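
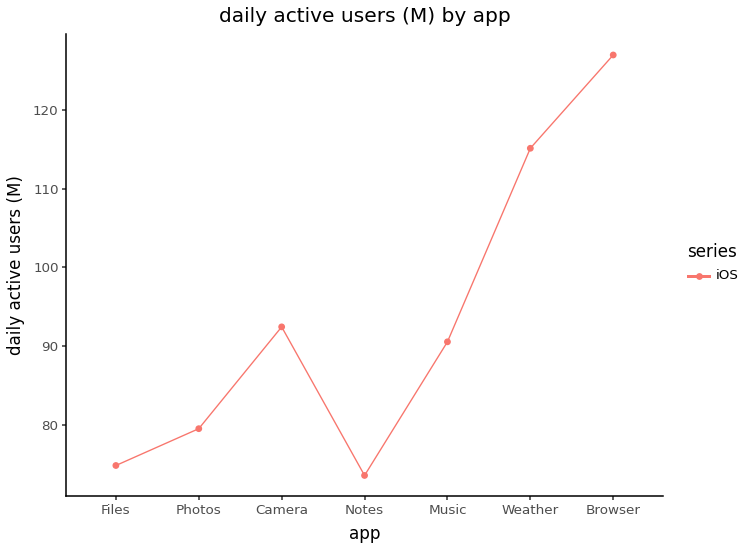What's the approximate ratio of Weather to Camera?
Weather ≈ 115, Camera ≈ 90; 115/90 ≈ 1.28.

≈ 1.28×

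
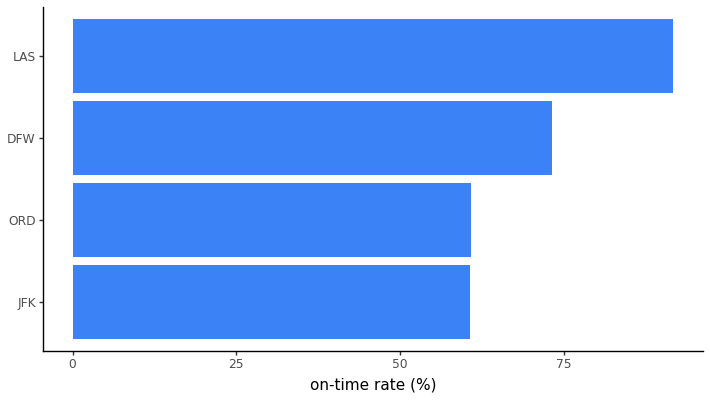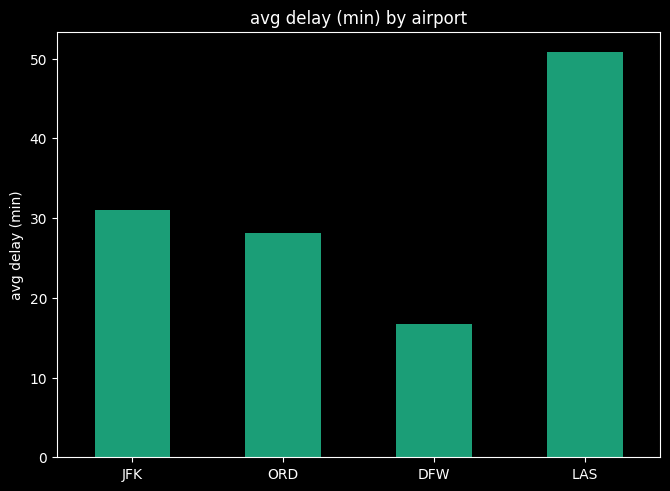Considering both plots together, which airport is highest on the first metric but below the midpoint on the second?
Chart 2 median avg delay (min) ≈ 30; below-median airports: ORD, DFW. Among those, DFW has the highest on-time rate (%) (≈ 70).

DFW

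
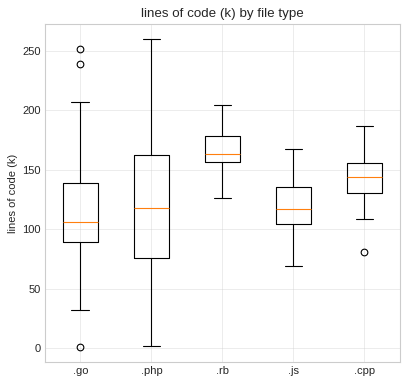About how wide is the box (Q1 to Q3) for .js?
≈ 30

Q3 ≈ 135, Q1 ≈ 105; IQR ≈ 30.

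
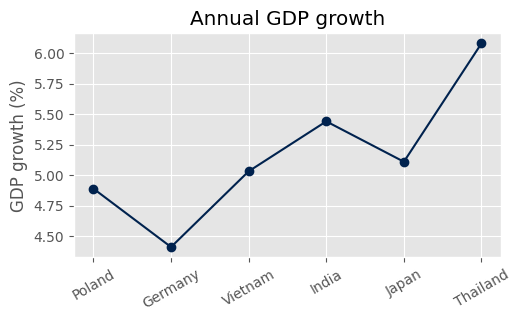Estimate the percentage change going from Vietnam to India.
≈ +8%

Vietnam ≈ 5.0, India ≈ 5.4; (5.4 − 5.0) / 5.0 ≈ +8%.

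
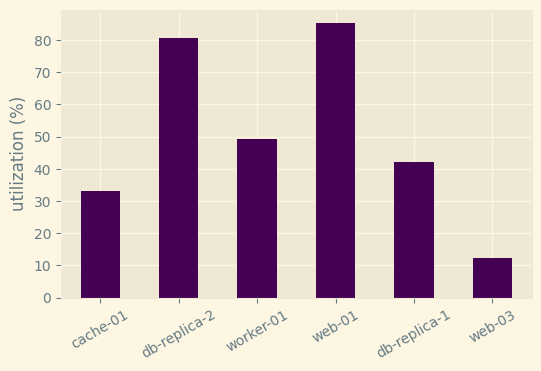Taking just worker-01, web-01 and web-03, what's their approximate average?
(50 + 90 + 10) / 3 ≈ 50.

≈ 50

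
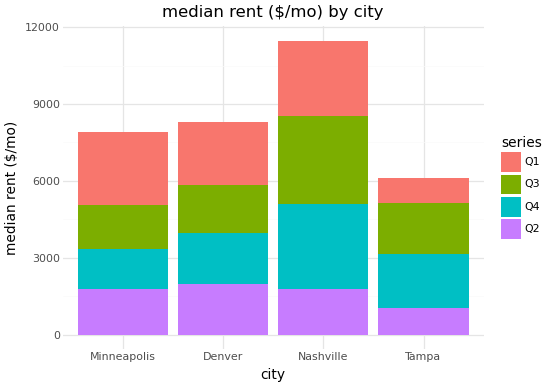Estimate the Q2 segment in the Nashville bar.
≈ 2000

Q2 top ≈ 2000, bottom ≈ 0; segment ≈ 2000.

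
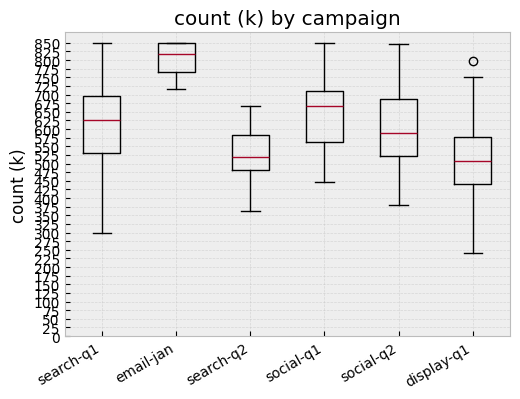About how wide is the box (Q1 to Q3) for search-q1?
Q3 ≈ 700, Q1 ≈ 525; IQR ≈ 175.

≈ 175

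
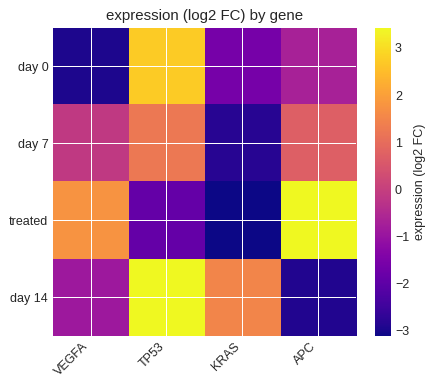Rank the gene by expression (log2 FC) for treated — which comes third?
TP53

Top 4 for treated: APC ≈ 3, VEGFA ≈ 2, TP53 ≈ -2, KRAS ≈ -3.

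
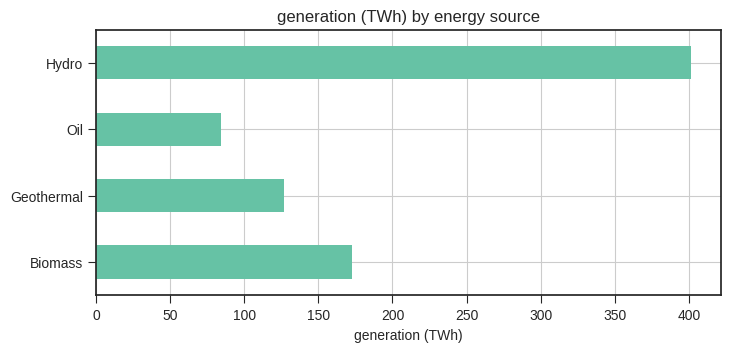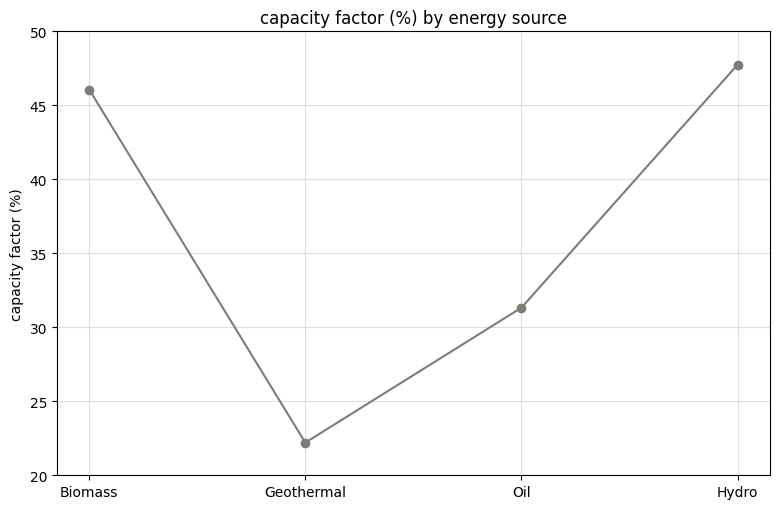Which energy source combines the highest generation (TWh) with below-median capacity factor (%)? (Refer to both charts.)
Chart 2 median capacity factor (%) ≈ 40; below-median energy sources: Geothermal, Oil. Among those, Geothermal has the highest generation (TWh) (≈ 150).

Geothermal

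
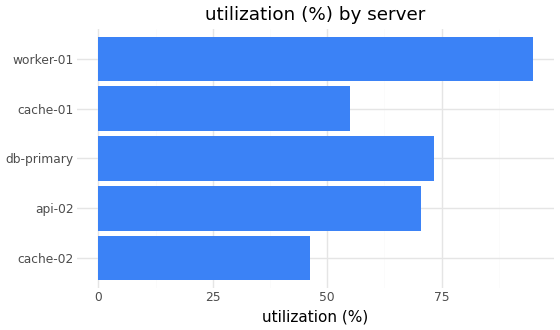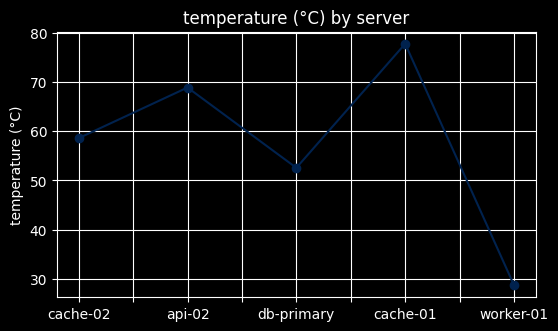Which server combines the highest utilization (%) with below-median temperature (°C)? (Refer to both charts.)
worker-01

Chart 2 median temperature (°C) ≈ 60; below-median servers: db-primary, worker-01. Among those, worker-01 has the highest utilization (%) (≈ 90).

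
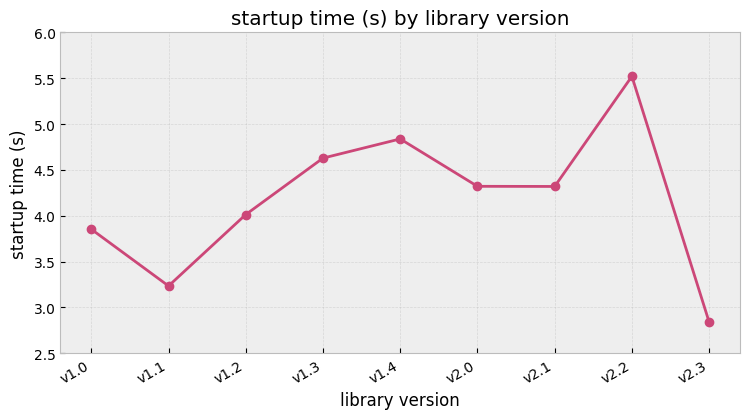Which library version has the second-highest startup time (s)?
Top 3: v2.2 ≈ 5.5, v1.4 ≈ 5.0, v1.3 ≈ 4.5.

v1.4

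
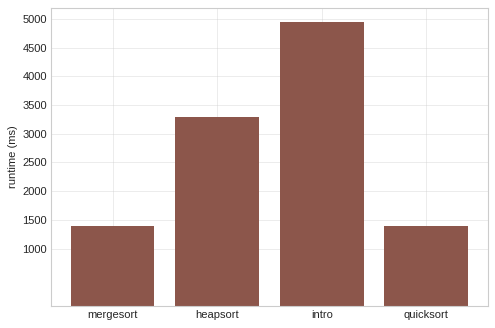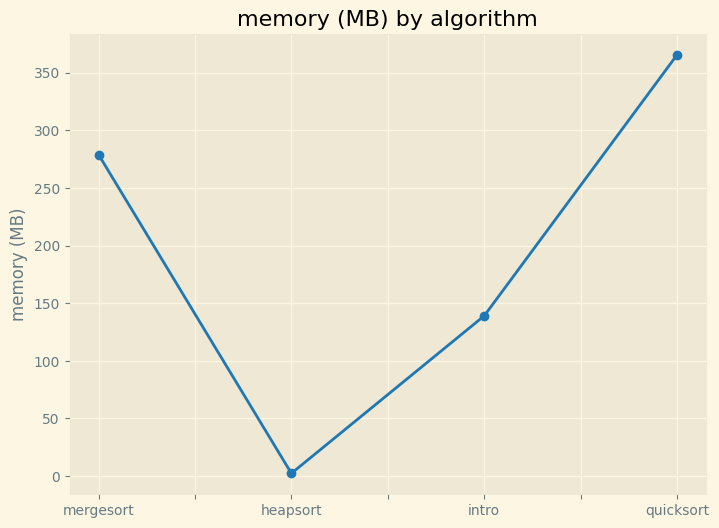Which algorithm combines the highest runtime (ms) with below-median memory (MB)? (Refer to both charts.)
intro

Chart 2 median memory (MB) ≈ 200; below-median algorithms: heapsort, intro. Among those, intro has the highest runtime (ms) (≈ 5000).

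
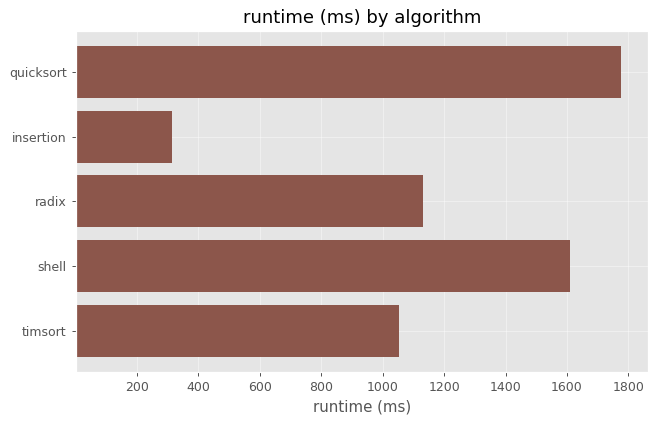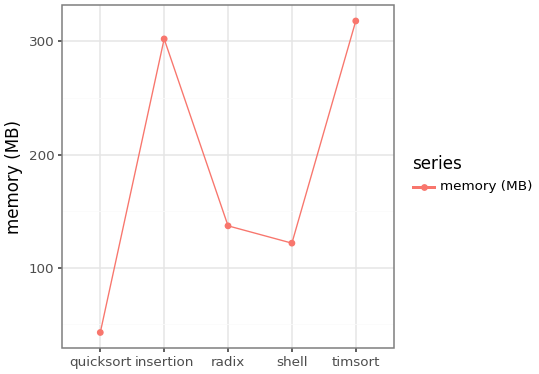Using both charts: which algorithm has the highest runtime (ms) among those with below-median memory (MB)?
Chart 2 median memory (MB) ≈ 150; below-median algorithms: quicksort, shell. Among those, quicksort has the highest runtime (ms) (≈ 1800).

quicksort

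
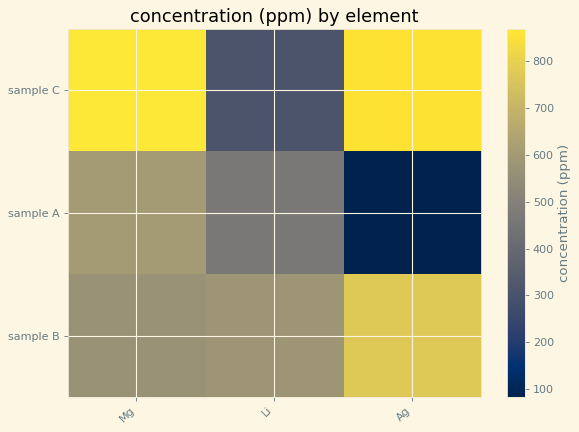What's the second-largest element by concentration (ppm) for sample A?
Li

Top 3 for sample A: Mg ≈ 600, Li ≈ 500, Ag ≈ 100.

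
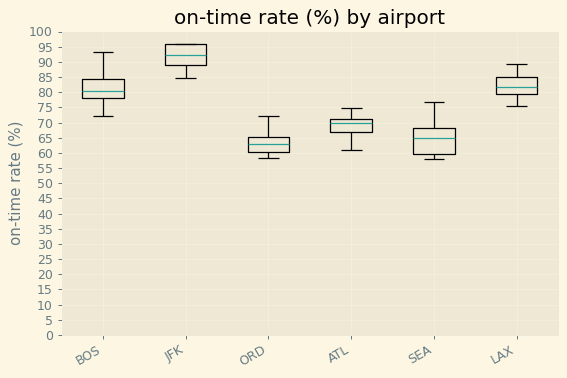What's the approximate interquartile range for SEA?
Q3 ≈ 70, Q1 ≈ 60; IQR ≈ 10.

≈ 10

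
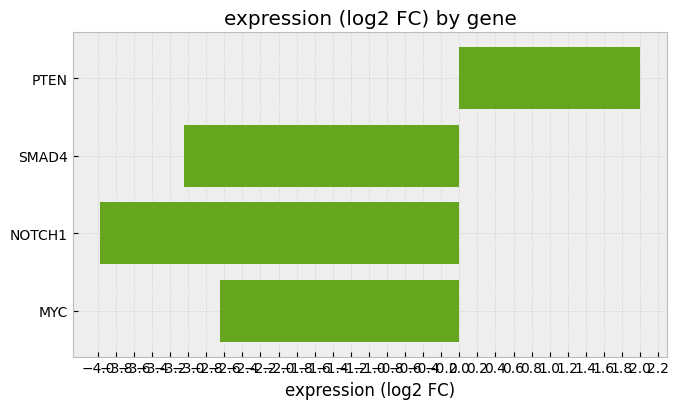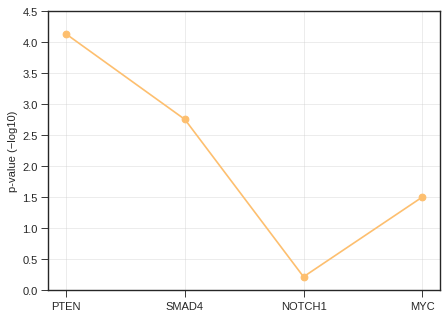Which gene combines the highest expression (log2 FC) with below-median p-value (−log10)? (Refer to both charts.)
Chart 2 median p-value (−log10) ≈ 2; below-median genes: NOTCH1, MYC. Among those, MYC has the highest expression (log2 FC) (≈ -2.6).

MYC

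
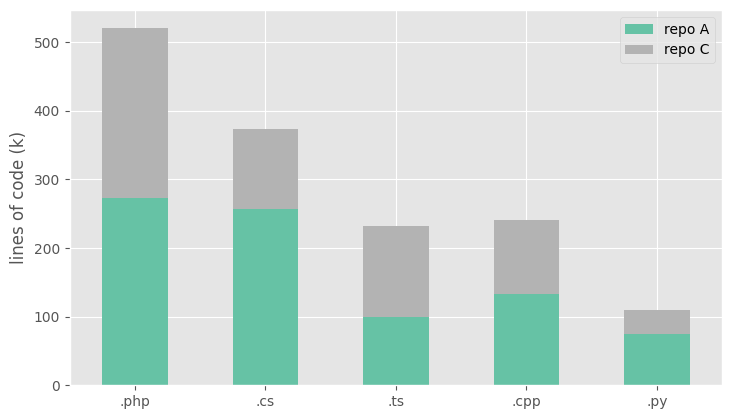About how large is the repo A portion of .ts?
repo A top ≈ 100, bottom ≈ 0; segment ≈ 100.

≈ 100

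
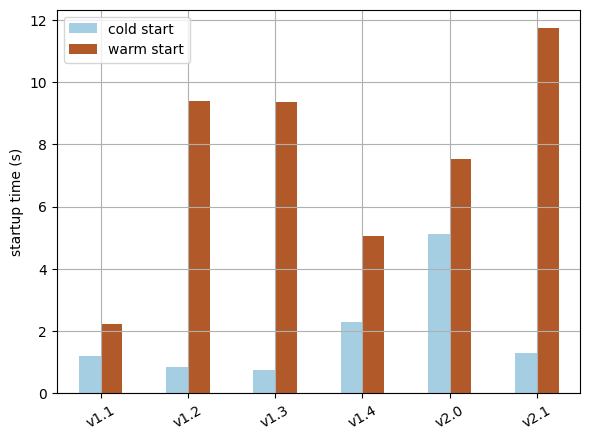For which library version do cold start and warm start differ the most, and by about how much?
v2.1, ≈ 11 s

v2.1: cold start ≈ 1, warm start ≈ 12 → gap ≈ 11. Next-largest (v1.3) is only ≈ 8.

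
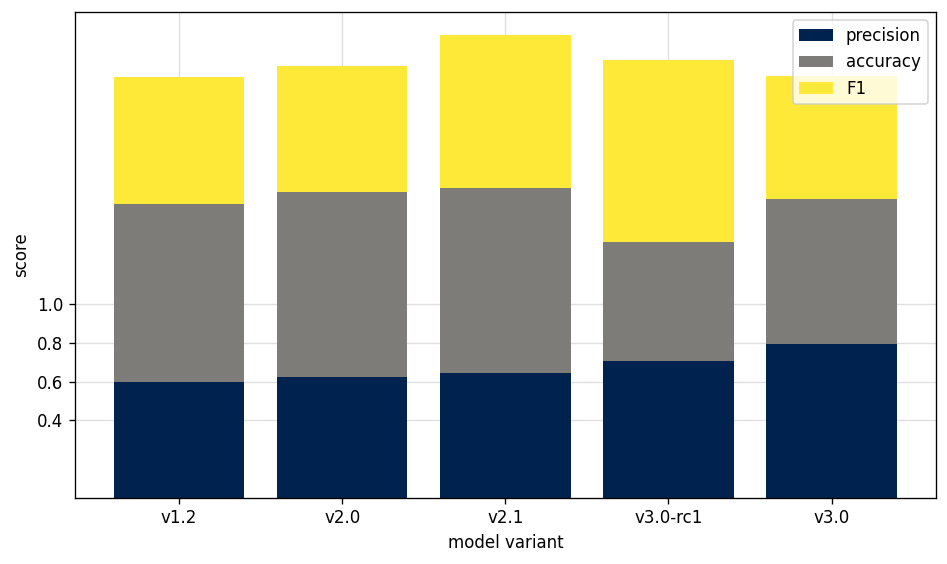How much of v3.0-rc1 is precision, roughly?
precision top ≈ 0.8, bottom ≈ 0.0; segment ≈ 0.8.

≈ 0.8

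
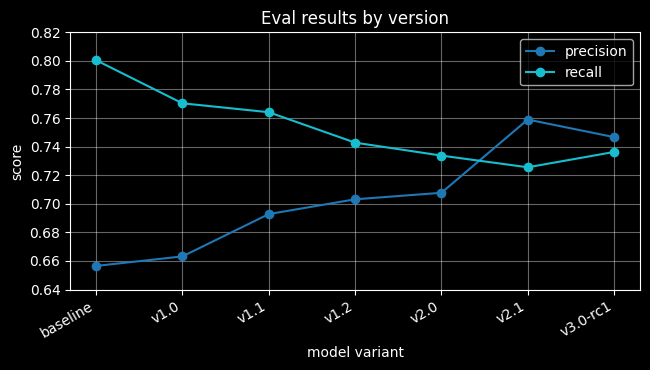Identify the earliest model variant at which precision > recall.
v2.0: precision ≈ 0.70 vs recall ≈ 0.74 (not yet); v2.1: precision ≈ 0.76 vs recall ≈ 0.72 (first crossover).

v2.1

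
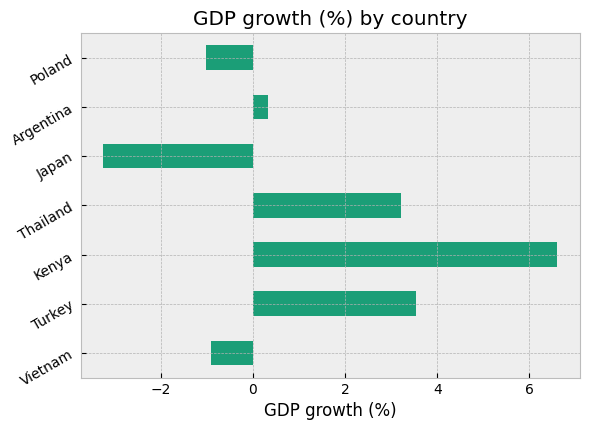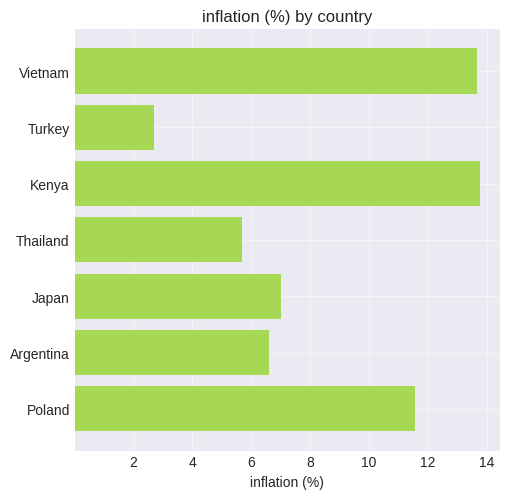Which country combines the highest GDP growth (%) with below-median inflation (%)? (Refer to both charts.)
Chart 2 median inflation (%) ≈ 8; below-median countries: Turkey, Thailand, Argentina. Among those, Turkey has the highest GDP growth (%) (≈ 4).

Turkey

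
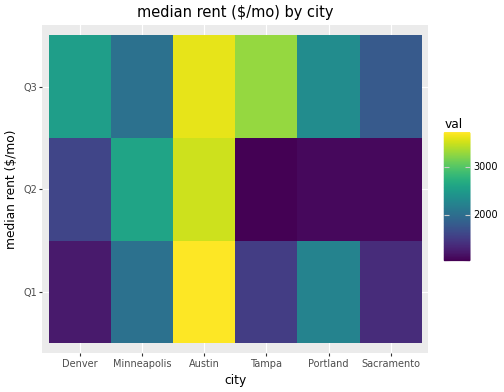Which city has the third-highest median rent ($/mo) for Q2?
Top 4 for Q2: Austin ≈ 3500, Minneapolis ≈ 2500, Denver ≈ 1500, Sacramento ≈ 1000.

Denver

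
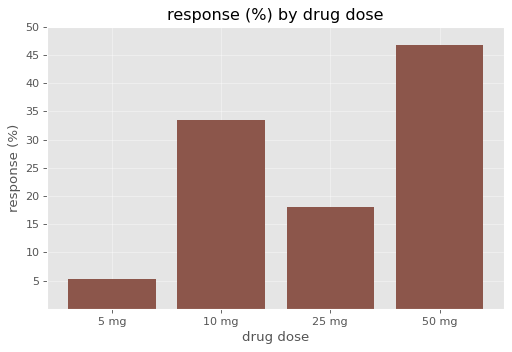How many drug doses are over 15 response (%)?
3

Above 15: 10 mg, 25 mg, 50 mg.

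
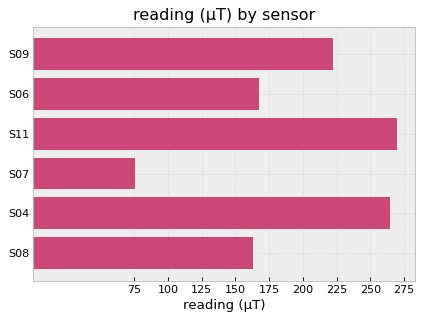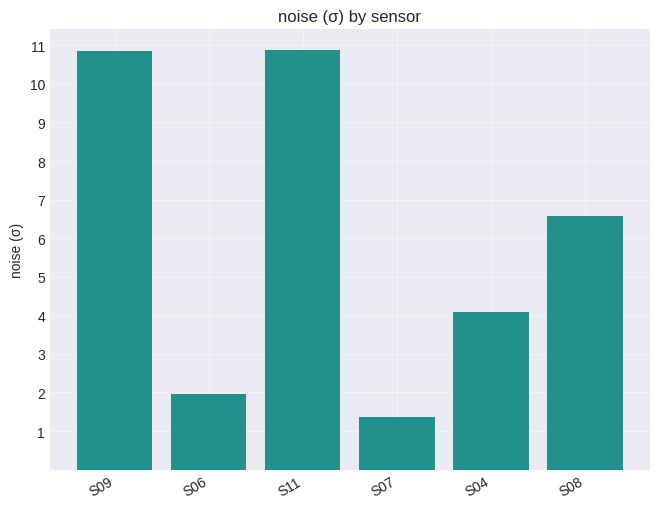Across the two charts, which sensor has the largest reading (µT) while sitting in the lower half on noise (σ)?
Chart 2 median noise (σ) ≈ 5; below-median sensors: S06, S07, S04. Among those, S04 has the highest reading (µT) (≈ 275).

S04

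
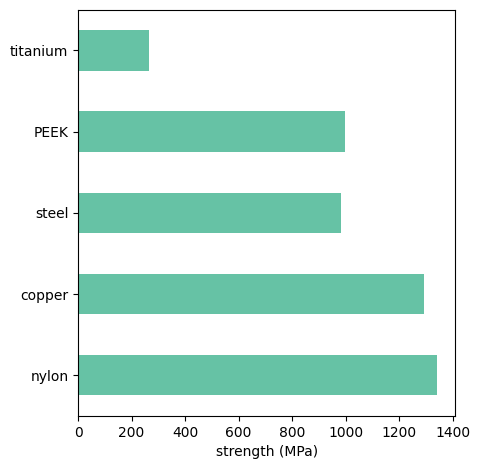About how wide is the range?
Max nylon ≈ 1400, min titanium ≈ 200; range ≈ 1200.

≈ 1200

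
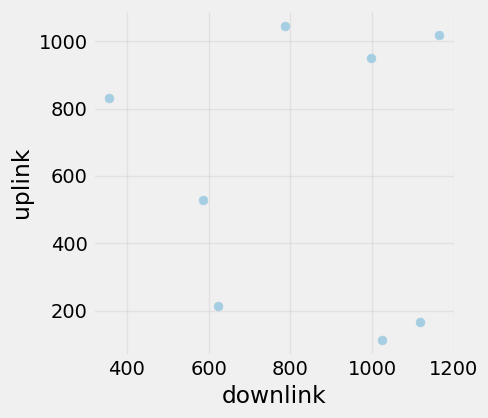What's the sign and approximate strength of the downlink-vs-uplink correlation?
no clear correlation

Points are roughly uncorrelated; weak (|r| ≈ 0.1).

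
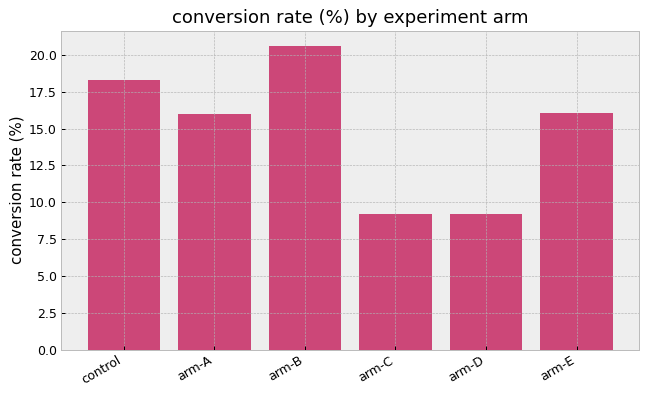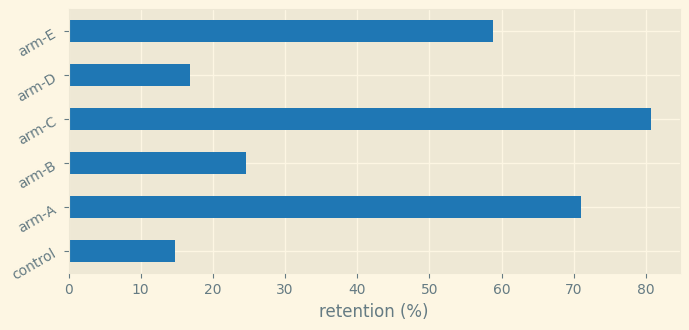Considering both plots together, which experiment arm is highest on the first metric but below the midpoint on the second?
Chart 2 median retention (%) ≈ 40; below-median experiment arms: control, arm-B, arm-D. Among those, arm-B has the highest conversion rate (%) (≈ 20).

arm-B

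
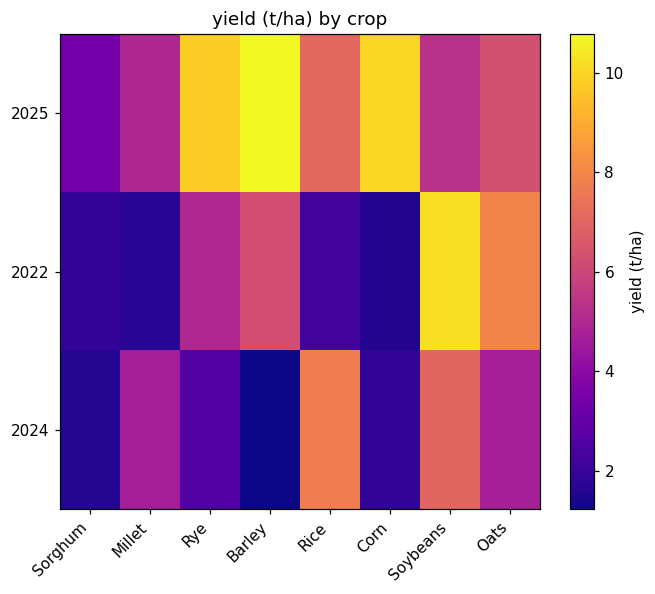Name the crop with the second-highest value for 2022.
Oats

Top 3 for 2022: Soybeans ≈ 10, Oats ≈ 8, Barley ≈ 6.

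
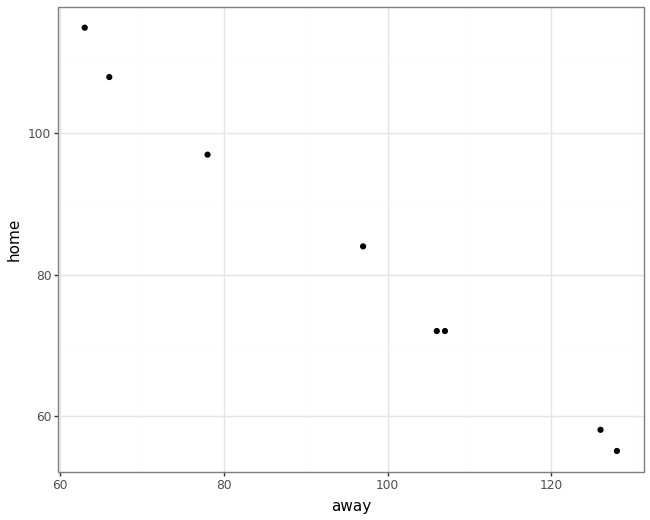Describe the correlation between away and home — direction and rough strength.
negative, strong

Points are negatively correlated; strong (|r| ≈ 1.0).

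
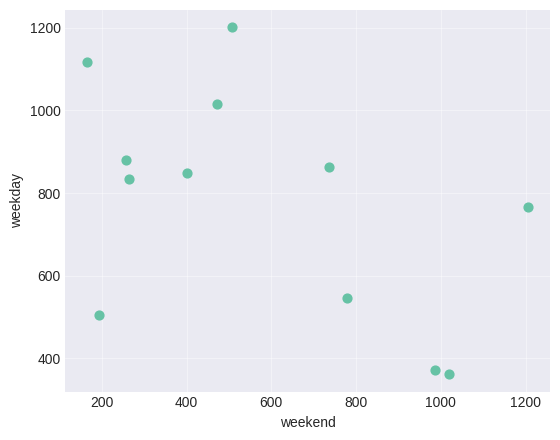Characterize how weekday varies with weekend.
Points are negatively correlated; moderate (|r| ≈ 0.5).

negative, moderate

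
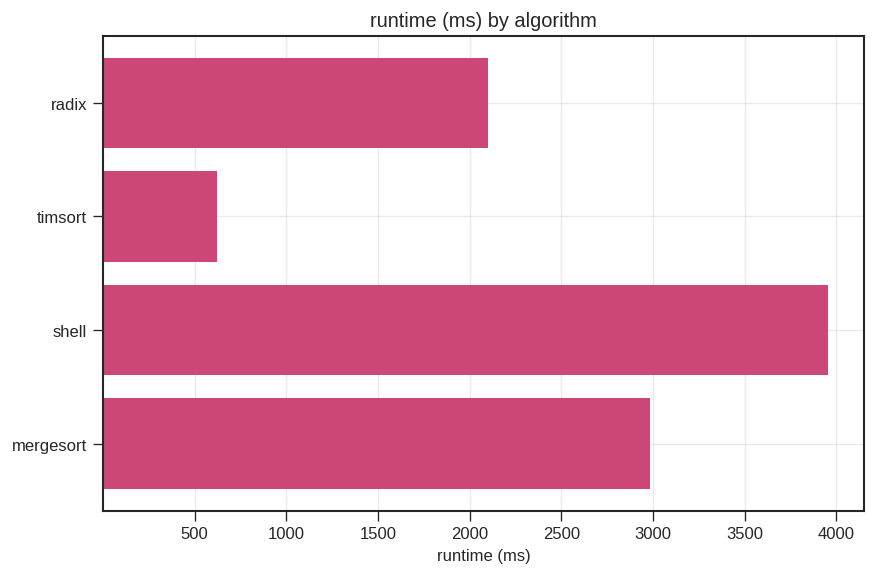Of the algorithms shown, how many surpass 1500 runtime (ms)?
3

Above 1500: radix, shell, mergesort.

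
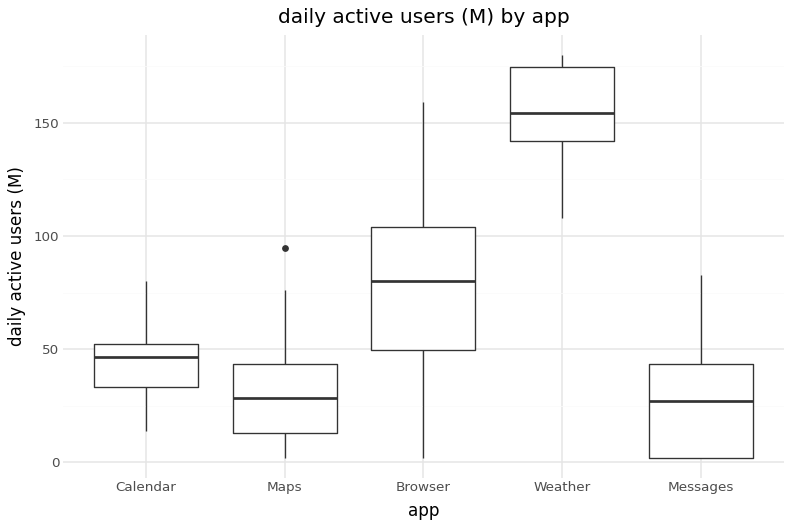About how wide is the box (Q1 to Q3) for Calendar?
Q3 ≈ 60, Q1 ≈ 40; IQR ≈ 20.

≈ 20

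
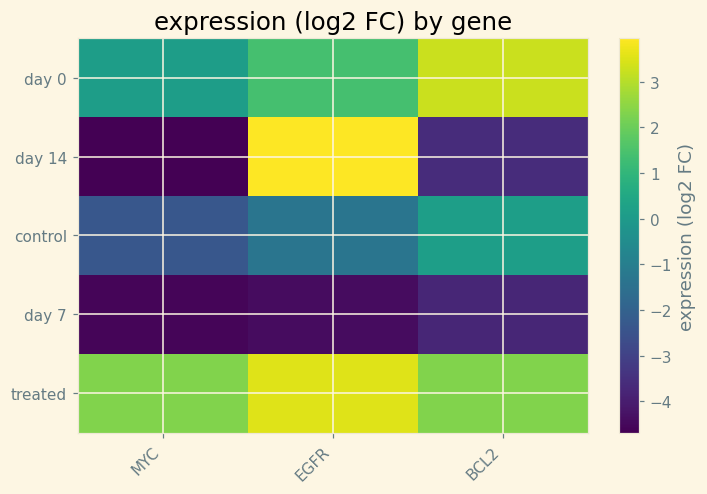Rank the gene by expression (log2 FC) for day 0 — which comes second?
Top 3 for day 0: BCL2 ≈ 3, EGFR ≈ 1, MYC ≈ 0.

EGFR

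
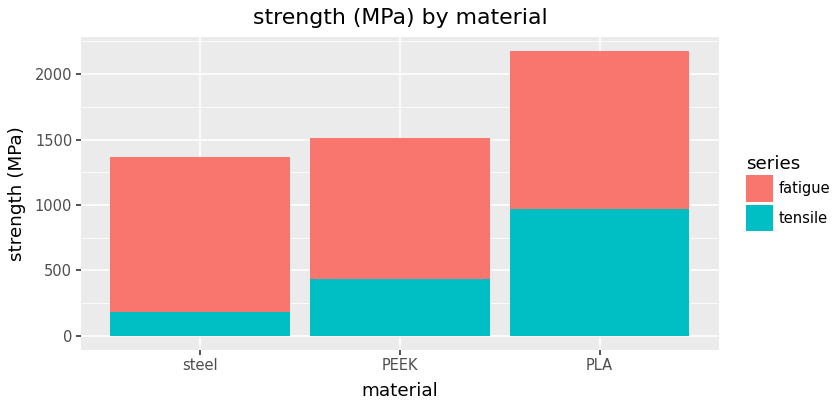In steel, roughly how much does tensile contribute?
≈ 200

tensile top ≈ 200, bottom ≈ 0; segment ≈ 200.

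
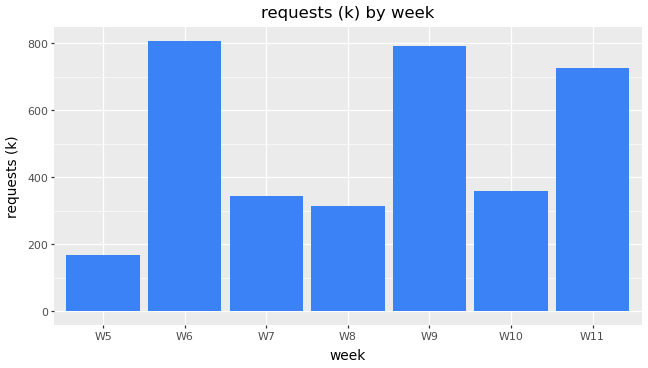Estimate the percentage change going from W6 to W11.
W6 ≈ 800, W11 ≈ 700; (700 − 800) / 800 ≈ -12.5%.

≈ -12.5%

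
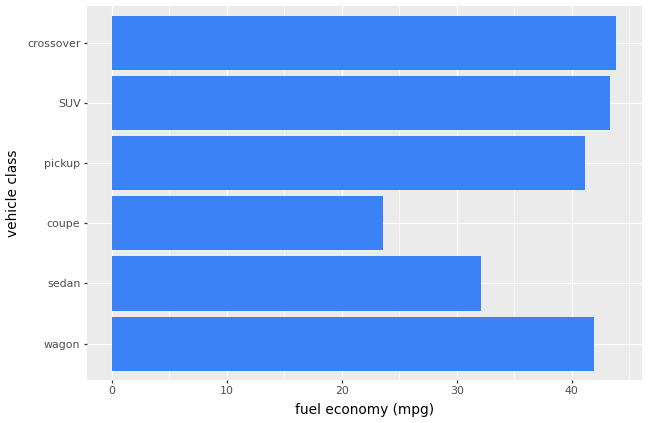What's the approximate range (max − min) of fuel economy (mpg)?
≈ 20

Max crossover ≈ 45, min coupe ≈ 25; range ≈ 20.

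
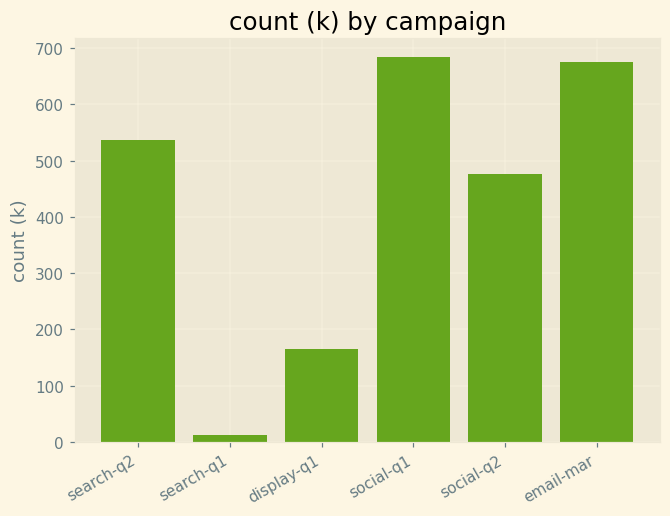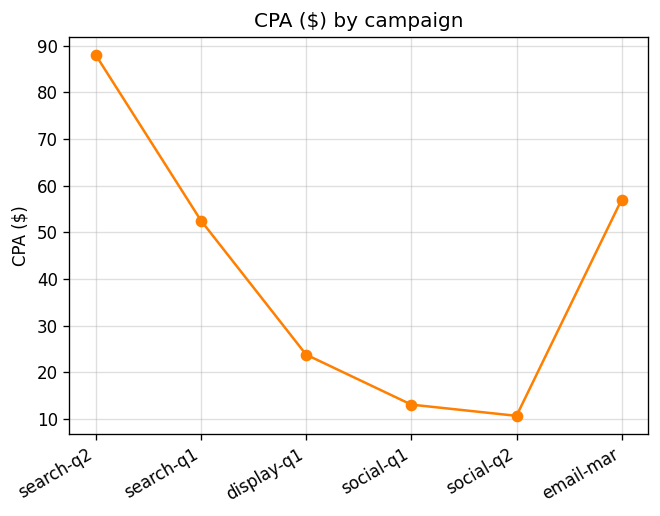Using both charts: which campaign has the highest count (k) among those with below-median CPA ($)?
Chart 2 median CPA ($) ≈ 40; below-median campaigns: display-q1, social-q1, social-q2. Among those, social-q1 has the highest count (k) (≈ 700).

social-q1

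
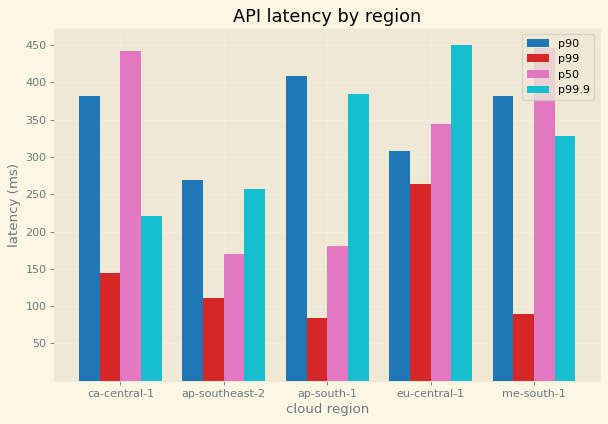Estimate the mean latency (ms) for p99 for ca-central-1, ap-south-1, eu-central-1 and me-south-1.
(150 + 100 + 250 + 100) / 4 ≈ 150.

≈ 150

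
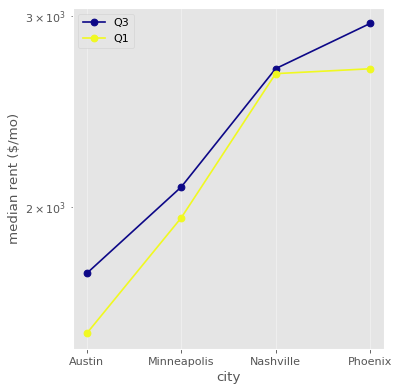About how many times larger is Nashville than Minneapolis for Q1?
Nashville ≈ 2600, Minneapolis ≈ 2000; 2600/2000 ≈ 1.3.

≈ 1.3×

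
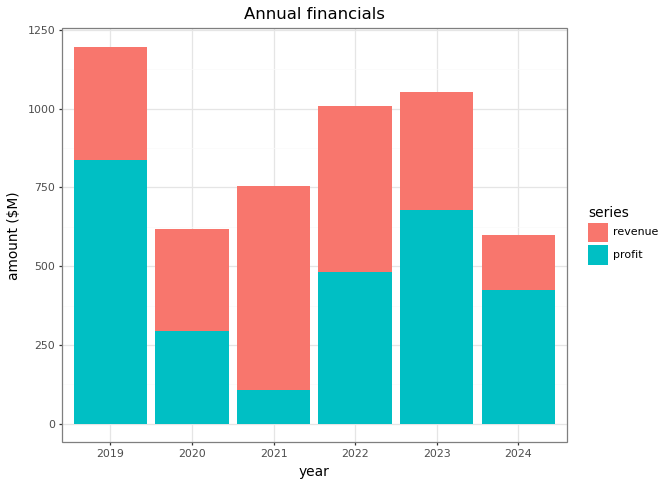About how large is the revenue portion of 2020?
revenue top ≈ 600, bottom ≈ 300; segment ≈ 300.

≈ 300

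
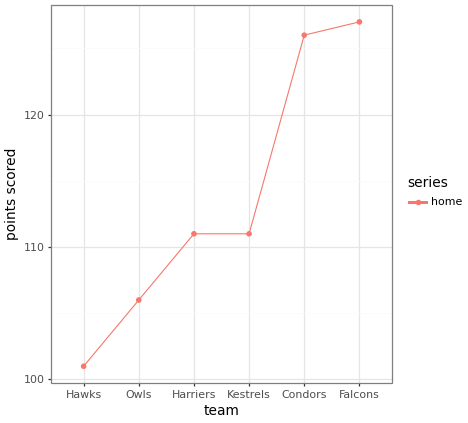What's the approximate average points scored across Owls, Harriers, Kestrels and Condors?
(105 + 110 + 110 + 125) / 4 ≈ 112.

≈ 112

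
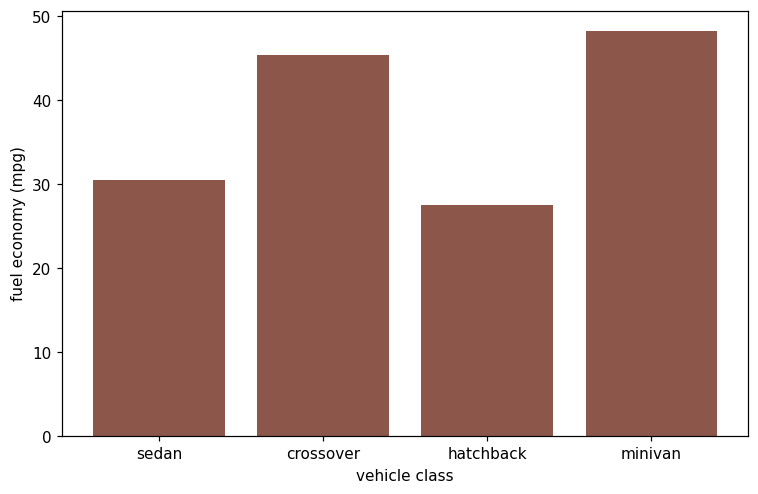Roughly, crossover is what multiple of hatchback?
crossover ≈ 45, hatchback ≈ 30; 45/30 ≈ 1.5.

≈ 1.5×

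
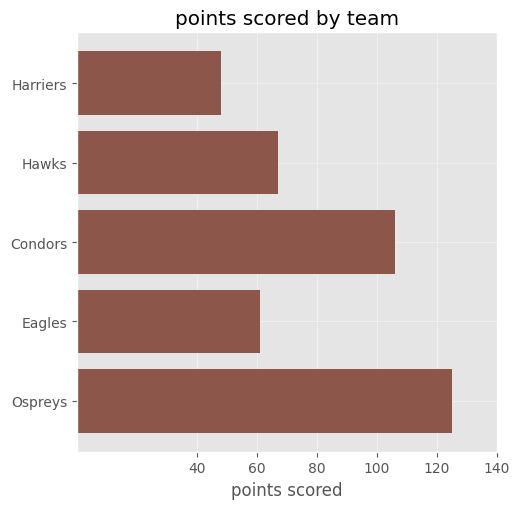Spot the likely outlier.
Ospreys

Ospreys ≈ 120; the rest sit between ≈ 40 and ≈ 100.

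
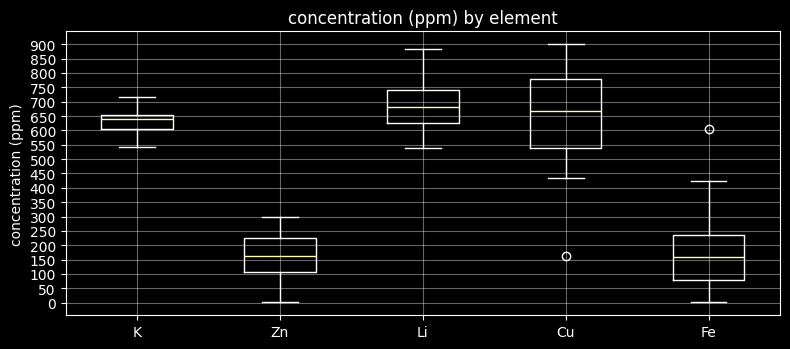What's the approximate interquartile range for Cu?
Q3 ≈ 800, Q1 ≈ 550; IQR ≈ 250.

≈ 250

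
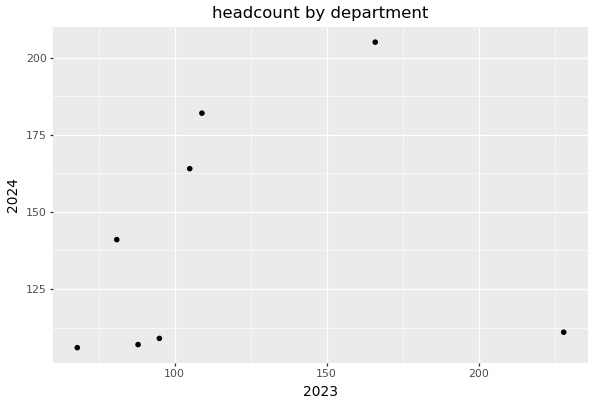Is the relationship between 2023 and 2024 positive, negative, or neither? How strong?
no clear correlation

Points are roughly uncorrelated; weak (|r| ≈ 0.2).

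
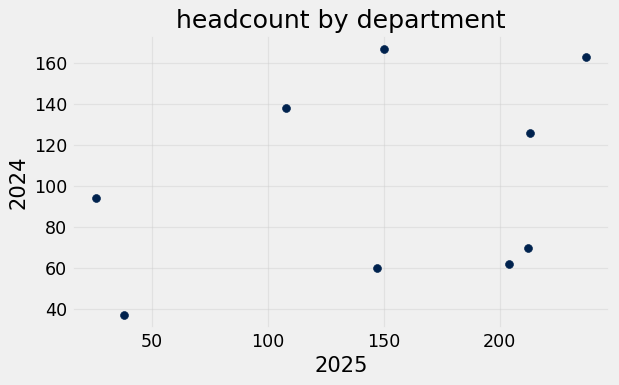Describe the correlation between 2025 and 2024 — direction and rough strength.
positive, weak

Points are positively correlated; weak (|r| ≈ 0.3).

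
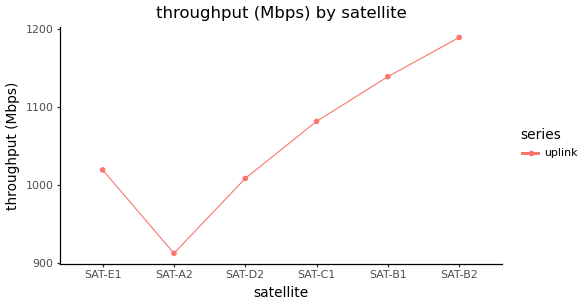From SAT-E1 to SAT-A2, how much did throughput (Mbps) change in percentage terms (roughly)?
SAT-E1 ≈ 1025, SAT-A2 ≈ 925; (925 − 1025) / 1025 ≈ -9.8%.

≈ -9.8%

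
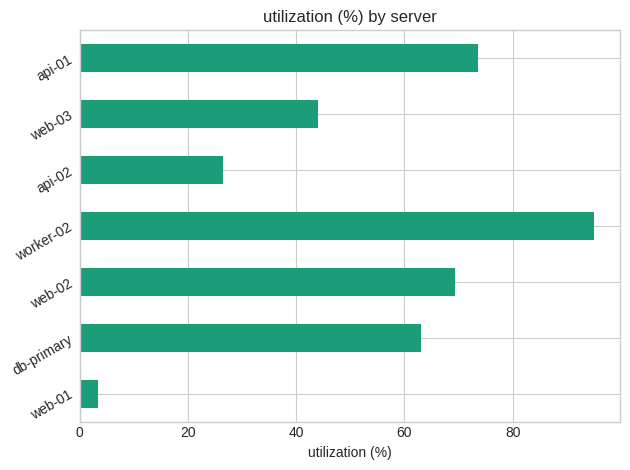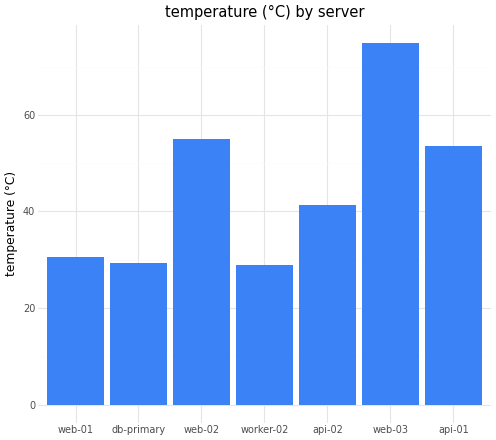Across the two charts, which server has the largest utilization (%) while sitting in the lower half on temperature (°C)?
worker-02

Chart 2 median temperature (°C) ≈ 40; below-median servers: web-01, db-primary, worker-02. Among those, worker-02 has the highest utilization (%) (≈ 100).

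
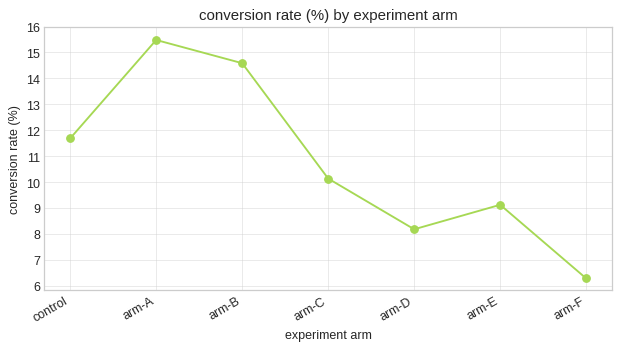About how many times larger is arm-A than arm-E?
≈ 1.67×

arm-A ≈ 15, arm-E ≈ 9; 15/9 ≈ 1.67.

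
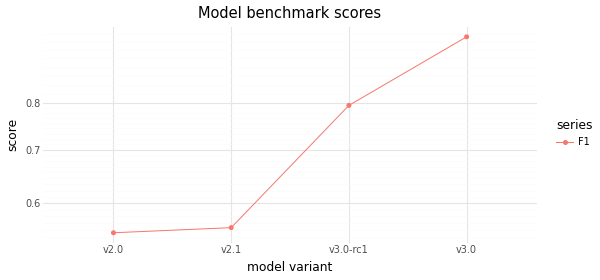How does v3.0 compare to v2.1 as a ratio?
≈ 1.73×

v3.0 ≈ 0.95, v2.1 ≈ 0.55; 0.95/0.55 ≈ 1.73.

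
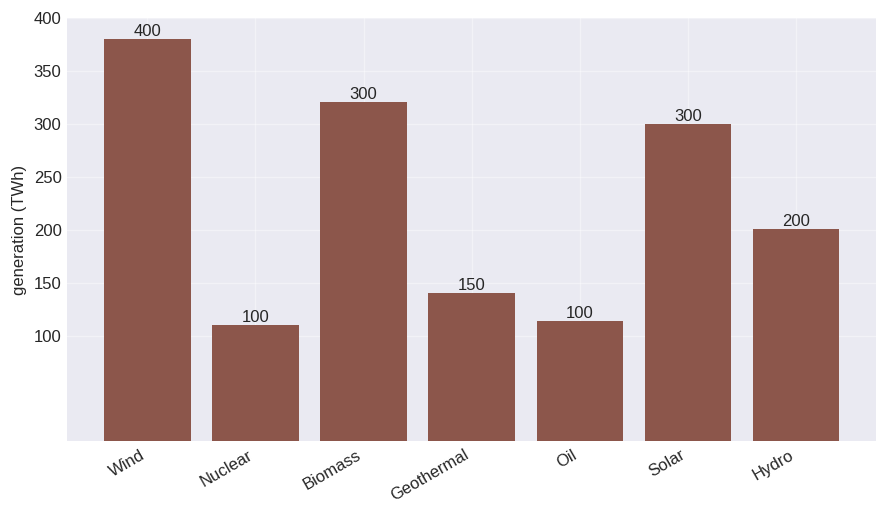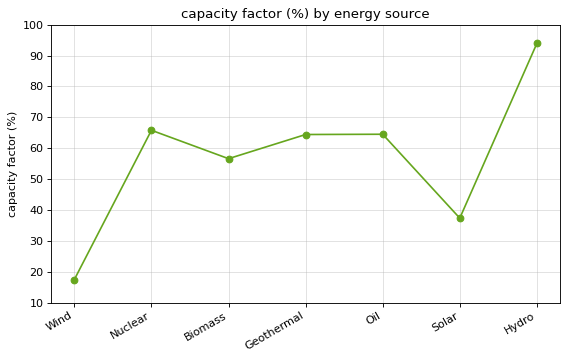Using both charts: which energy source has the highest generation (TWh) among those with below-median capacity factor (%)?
Wind

Chart 2 median capacity factor (%) ≈ 60; below-median energy sources: Wind, Biomass, Solar. Among those, Wind has the highest generation (TWh) (≈ 400).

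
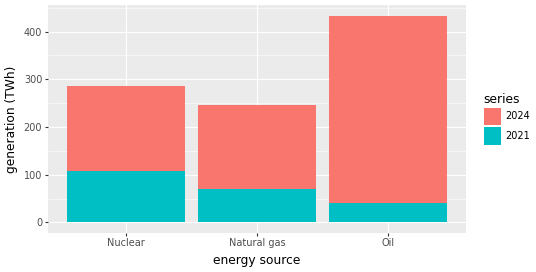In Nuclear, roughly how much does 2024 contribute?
2024 top ≈ 300, bottom ≈ 100; segment ≈ 200.

≈ 200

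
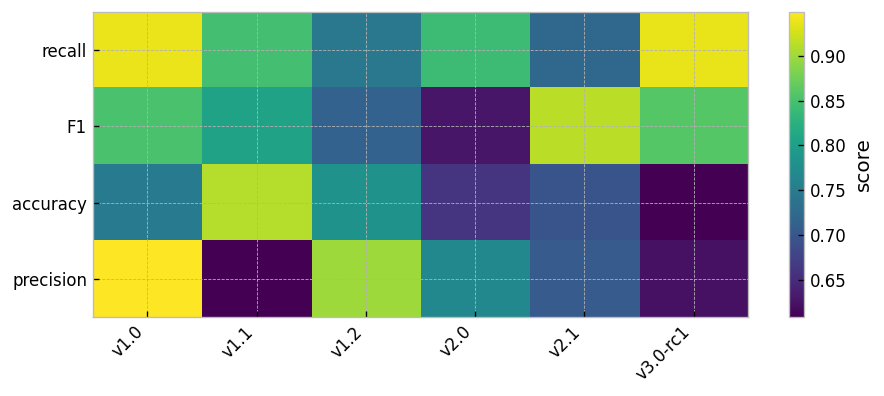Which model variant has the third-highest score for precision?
v2.0

Top 4 for precision: v1.0 ≈ 0.95, v1.2 ≈ 0.90, v2.0 ≈ 0.75, v2.1 ≈ 0.70.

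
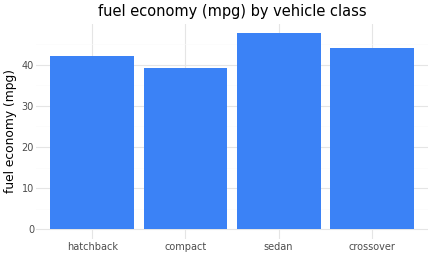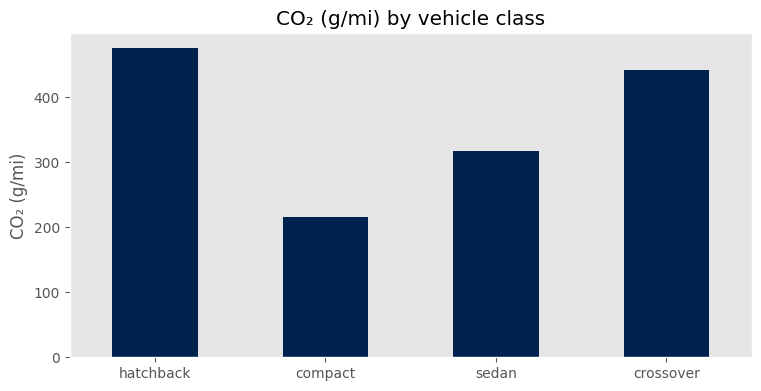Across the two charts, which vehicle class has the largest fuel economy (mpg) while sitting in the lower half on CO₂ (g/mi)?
sedan

Chart 2 median CO₂ (g/mi) ≈ 400; below-median vehicle classes: compact, sedan. Among those, sedan has the highest fuel economy (mpg) (≈ 50).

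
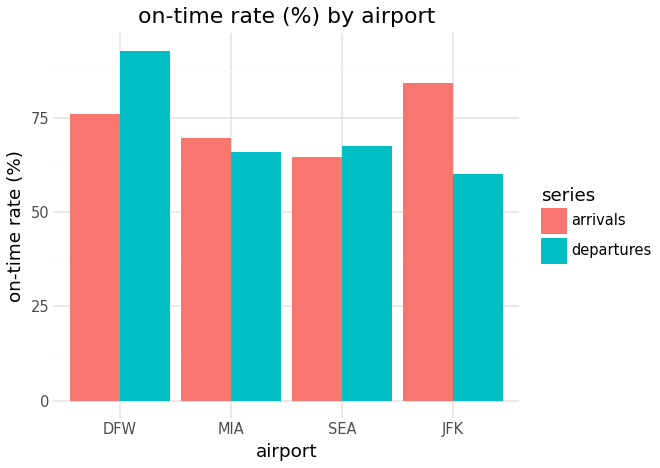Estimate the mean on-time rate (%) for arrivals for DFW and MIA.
≈ 75

(80 + 70) / 2 ≈ 75.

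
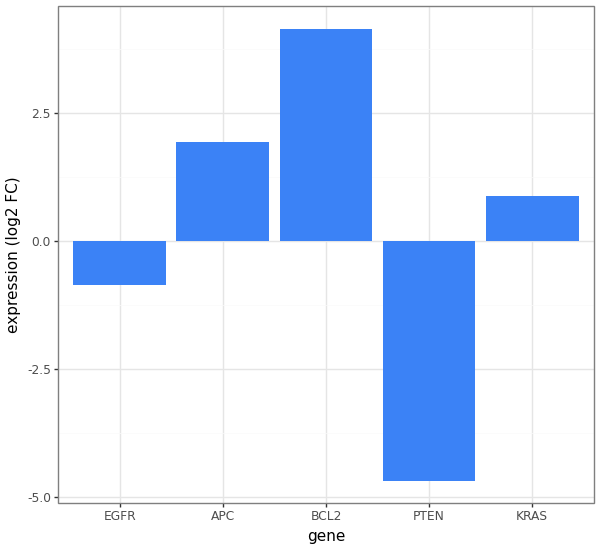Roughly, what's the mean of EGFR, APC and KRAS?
(-1 + 2 + 1) / 3 ≈ 1.

≈ 1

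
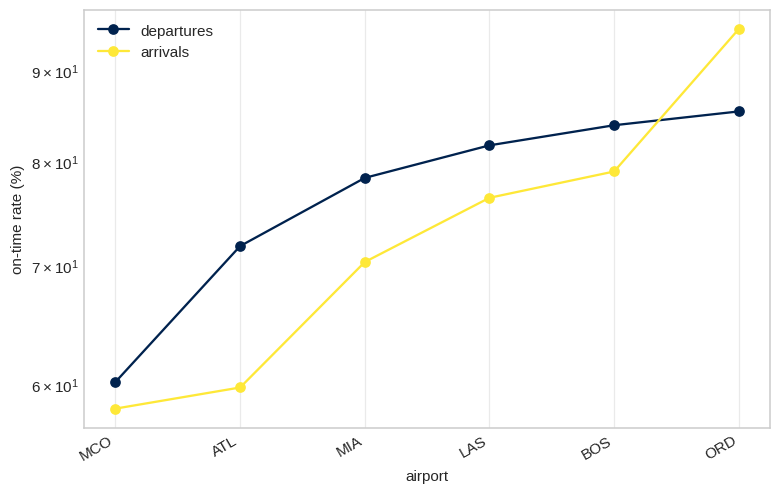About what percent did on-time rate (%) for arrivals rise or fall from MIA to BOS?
MIA ≈ 70, BOS ≈ 80; (80 − 70) / 70 ≈ +14.3%.

≈ +14.3%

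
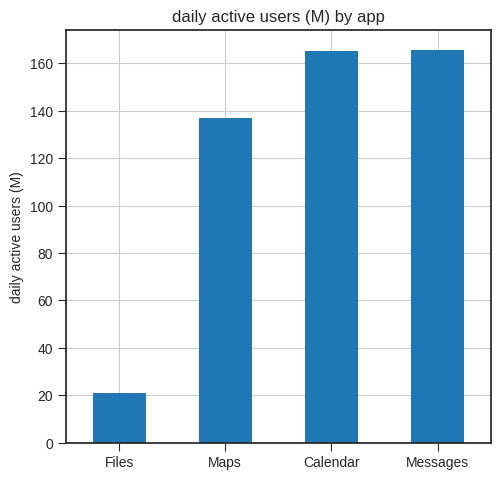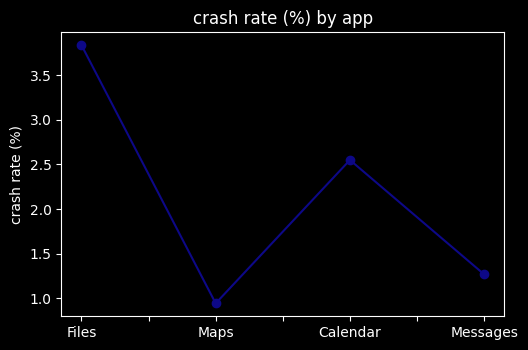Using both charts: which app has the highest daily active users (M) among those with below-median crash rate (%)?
Chart 2 median crash rate (%) ≈ 2; below-median apps: Maps, Messages. Among those, Messages has the highest daily active users (M) (≈ 160).

Messages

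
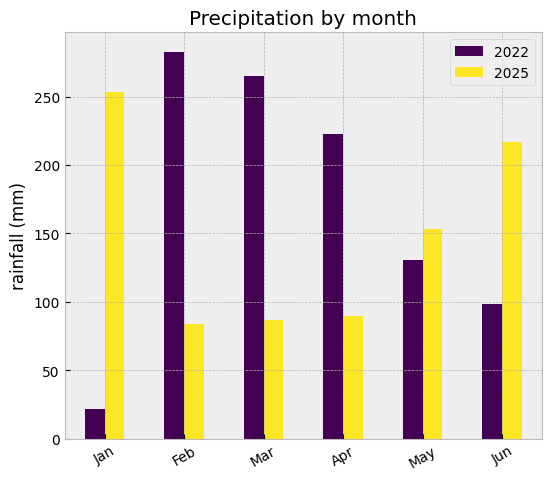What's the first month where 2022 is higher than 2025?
Feb

Jan: 2022 ≈ 25 vs 2025 ≈ 250 (not yet); Feb: 2022 ≈ 275 vs 2025 ≈ 75 (first crossover).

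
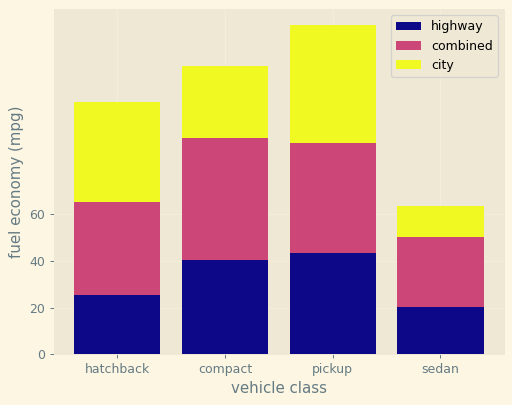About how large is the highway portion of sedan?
≈ 20

highway top ≈ 20, bottom ≈ 0; segment ≈ 20.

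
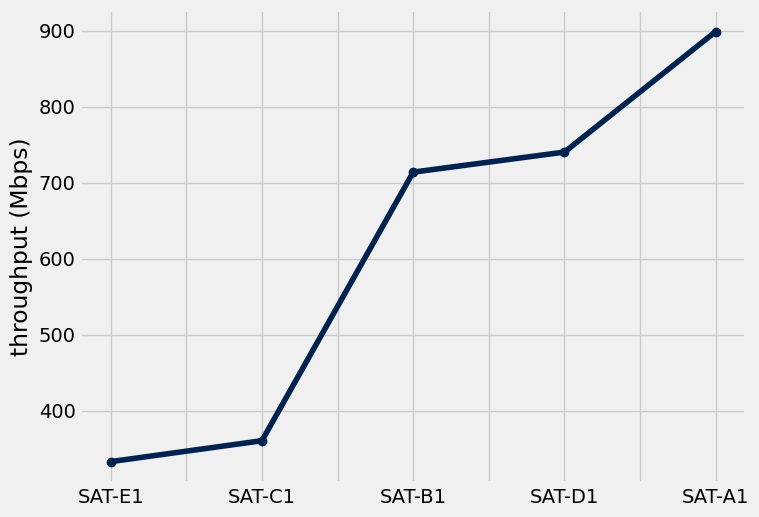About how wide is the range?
≈ 550

Max SAT-A1 ≈ 900, min SAT-E1 ≈ 350; range ≈ 550.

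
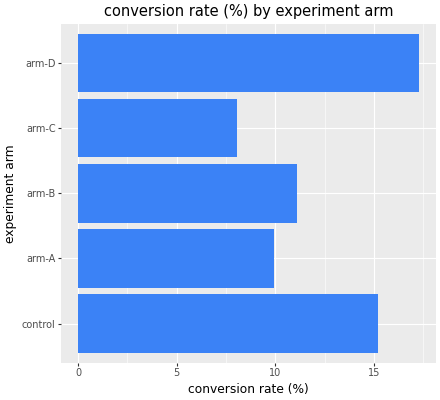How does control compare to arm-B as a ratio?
control ≈ 16, arm-B ≈ 12; 16/12 ≈ 1.33.

≈ 1.33×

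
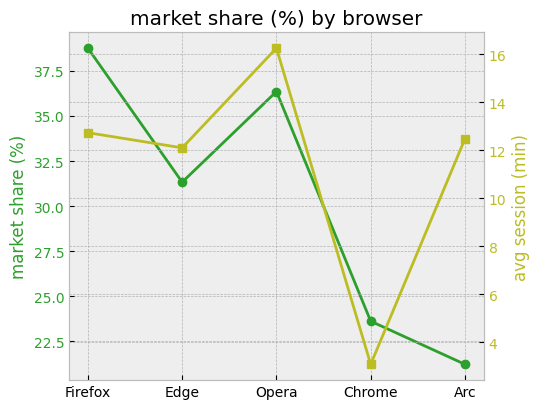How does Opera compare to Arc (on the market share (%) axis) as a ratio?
Opera ≈ 36, Arc ≈ 22; 36/22 ≈ 1.64.

≈ 1.64×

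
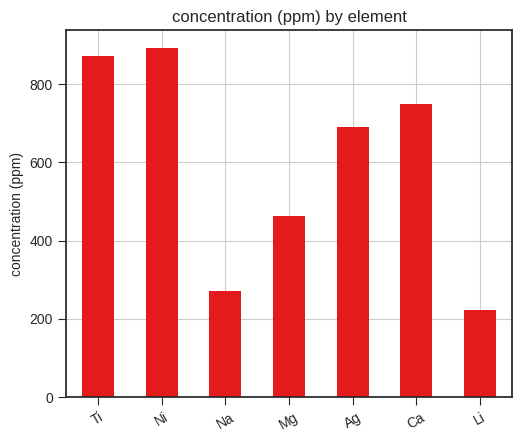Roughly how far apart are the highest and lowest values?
≈ 700

Max Ni ≈ 900, min Li ≈ 200; range ≈ 700.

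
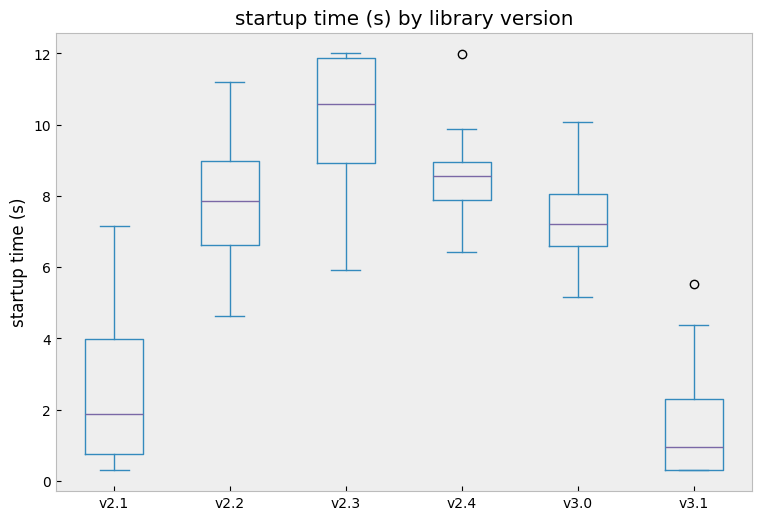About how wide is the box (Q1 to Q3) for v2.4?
≈ 1

Q3 ≈ 9, Q1 ≈ 8; IQR ≈ 1.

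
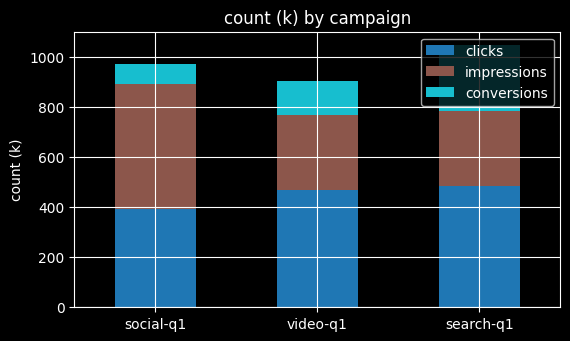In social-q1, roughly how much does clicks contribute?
clicks top ≈ 400, bottom ≈ 0; segment ≈ 400.

≈ 400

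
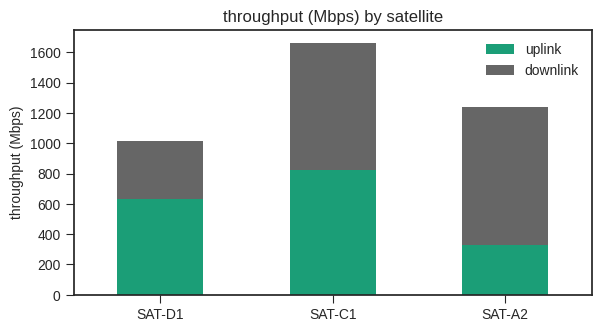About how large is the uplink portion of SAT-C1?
uplink top ≈ 800, bottom ≈ 0; segment ≈ 800.

≈ 800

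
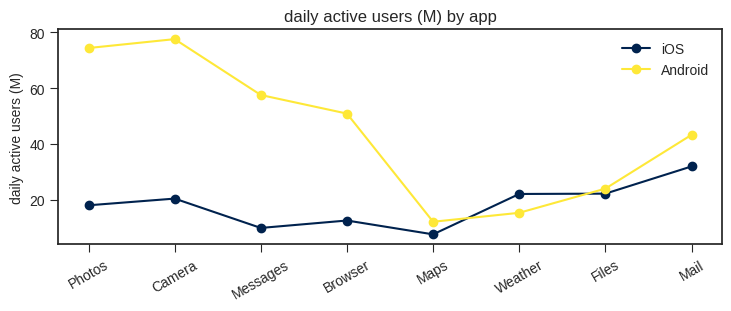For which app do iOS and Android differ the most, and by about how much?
Camera, ≈ 60 M

Camera: iOS ≈ 20, Android ≈ 80 → gap ≈ 60. Next-largest (Photos) is only ≈ 50.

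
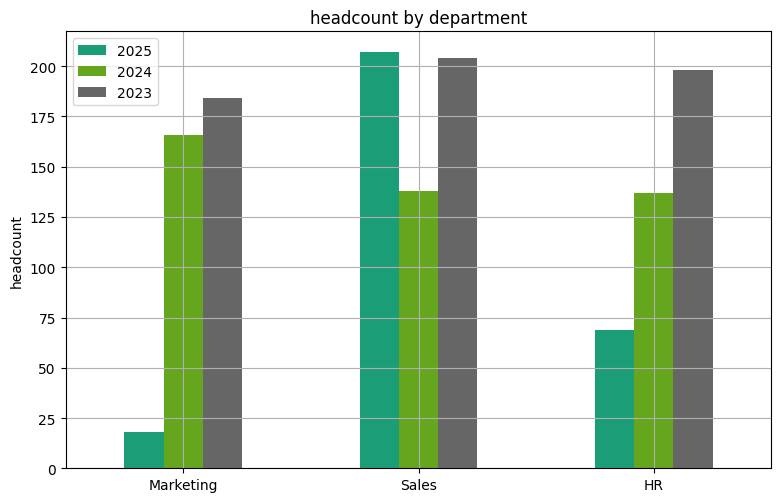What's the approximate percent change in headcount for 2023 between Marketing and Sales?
≈ +11.1%

Marketing ≈ 180, Sales ≈ 200; (200 − 180) / 180 ≈ +11.1%.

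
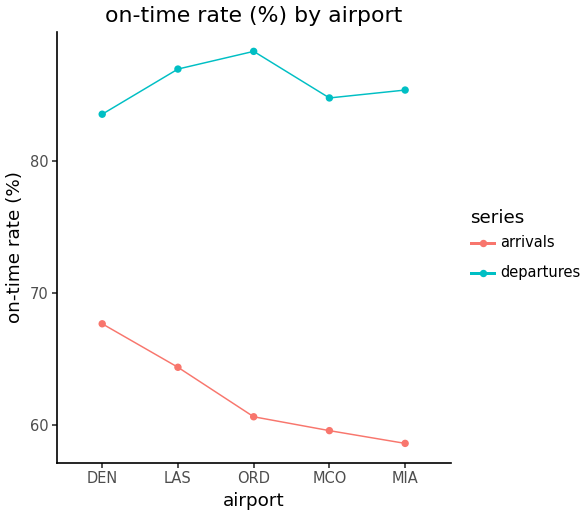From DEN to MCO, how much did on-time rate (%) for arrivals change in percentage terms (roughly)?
≈ -14.3%

DEN ≈ 70, MCO ≈ 60; (60 − 70) / 70 ≈ -14.3%.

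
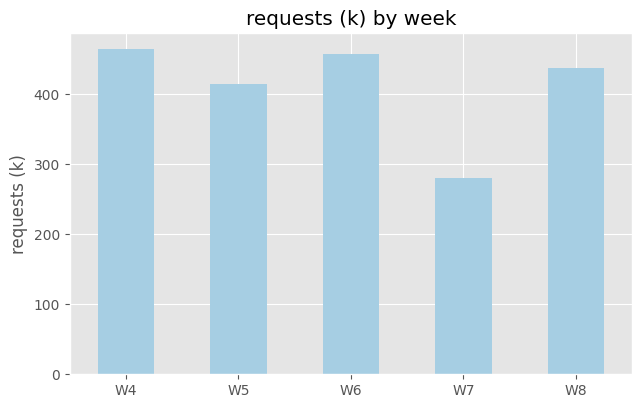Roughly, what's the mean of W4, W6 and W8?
(450 + 450 + 450) / 3 ≈ 450.

≈ 450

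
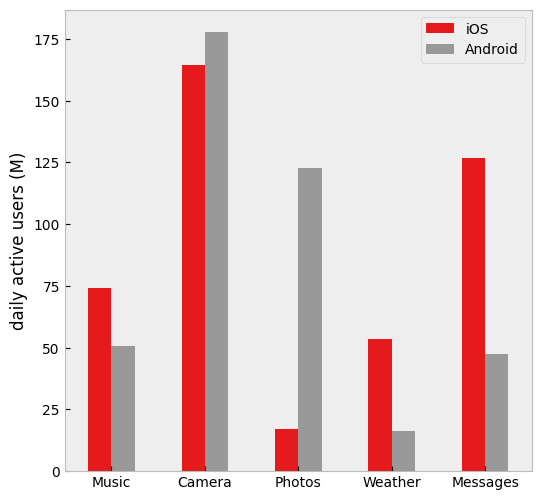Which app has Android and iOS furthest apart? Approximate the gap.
Photos, ≈ 100 M

Photos: Android ≈ 120, iOS ≈ 20 → gap ≈ 100. Next-largest (Messages) is only ≈ 80.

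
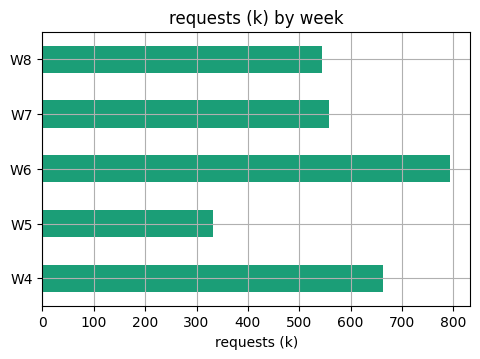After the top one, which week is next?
Top 3: W6 ≈ 800, W4 ≈ 700, W7 ≈ 600.

W4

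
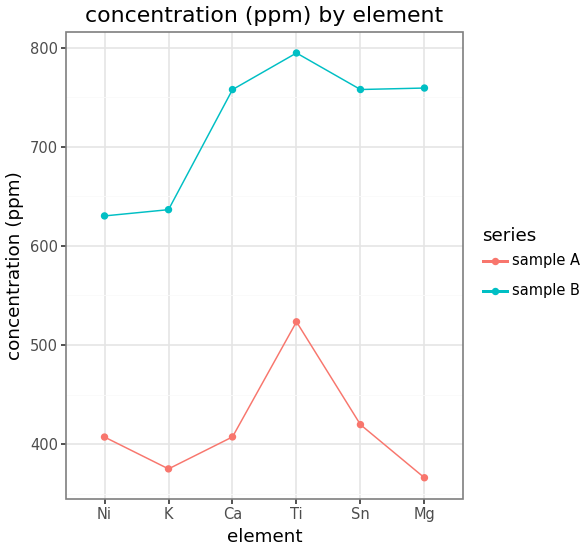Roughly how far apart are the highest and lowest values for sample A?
≈ 150

Max Ti ≈ 500, min Mg ≈ 350; range ≈ 150.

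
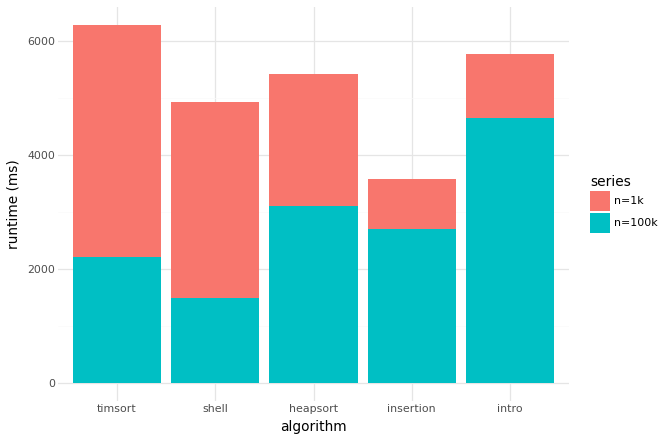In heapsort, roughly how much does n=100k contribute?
≈ 3000

n=100k top ≈ 3000, bottom ≈ 0; segment ≈ 3000.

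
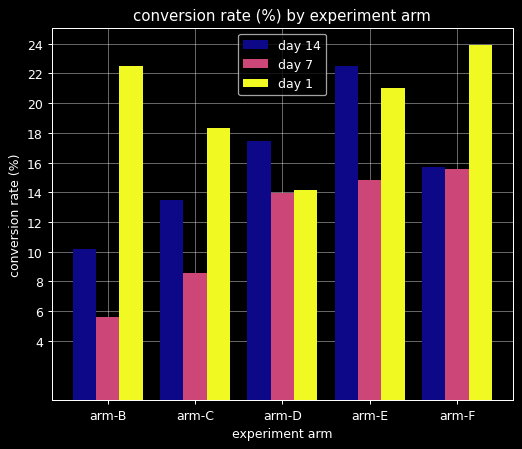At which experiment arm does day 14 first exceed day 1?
arm-D

arm-C: day 14 ≈ 14 vs day 1 ≈ 18 (not yet); arm-D: day 14 ≈ 18 vs day 1 ≈ 14 (first crossover).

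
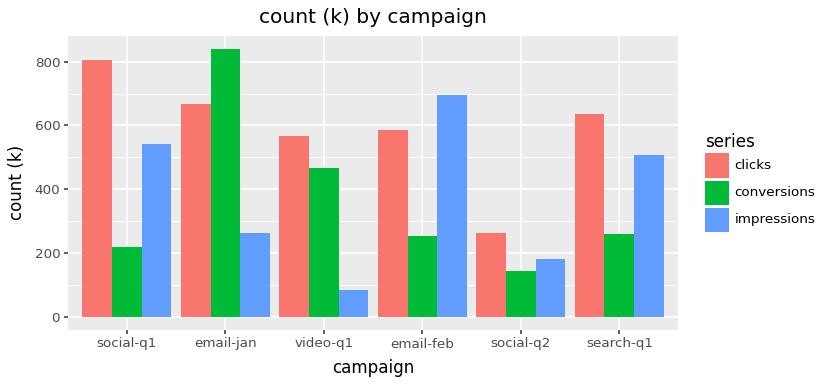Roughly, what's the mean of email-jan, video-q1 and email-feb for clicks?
(700 + 600 + 600) / 3 ≈ 633.

≈ 633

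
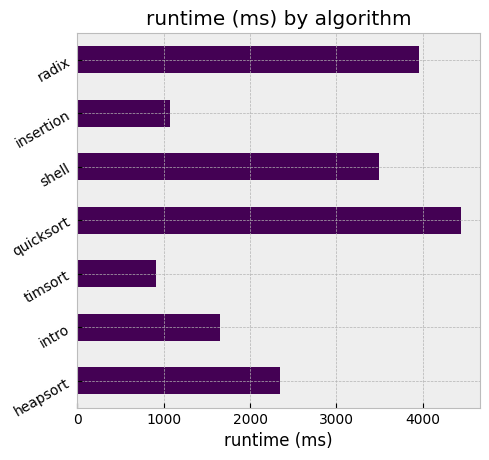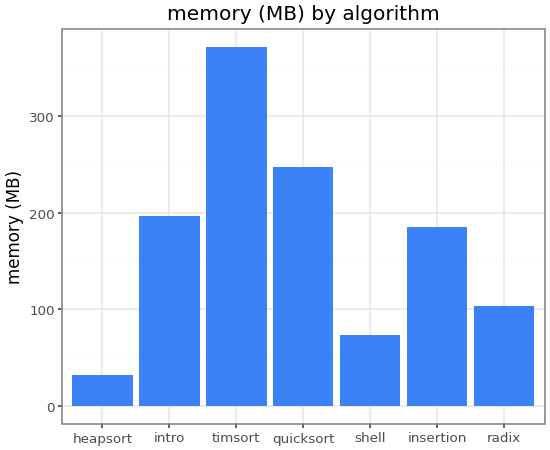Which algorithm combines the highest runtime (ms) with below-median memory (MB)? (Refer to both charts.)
Chart 2 median memory (MB) ≈ 200; below-median algorithms: heapsort, shell, radix. Among those, radix has the highest runtime (ms) (≈ 4000).

radix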